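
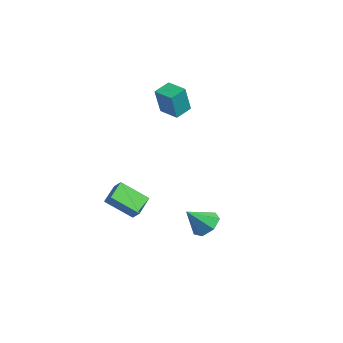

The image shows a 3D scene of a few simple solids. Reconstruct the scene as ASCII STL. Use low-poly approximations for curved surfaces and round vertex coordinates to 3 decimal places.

solid 
facet normal 0.184 0.670 -0.719
outer loop
vertex 4.582 1.538 -2.768
vertex 3.941 1.036 -3.399
vertex 3.728 1.8 -2.742
endloop
endfacet
facet normal 0.117 0.288 0.950
outer loop
vertex 4.582 1.538 -2.768
vertex 3.728 1.8 -2.742
vertex 3.619 -0.136 -2.141
endloop
endfacet
facet normal 0.184 0.670 -0.719
outer loop
vertex 3.728 1.8 -2.742
vertex 3.941 1.036 -3.399
vertex 3.035 1.487 -3.211
endloop
endfacet
facet normal -0.620 0.264 0.739
outer loop
vertex 3.728 1.8 -2.742
vertex 3.035 1.487 -3.211
vertex 3.619 -0.136 -2.141
endloop
endfacet
facet normal 0.185 0.670 -0.719
outer loop
vertex 3.035 1.487 -3.211
vertex 3.941 1.036 -3.399
vertex 3.024 0.835 -3.822
endloop
endfacet
facet normal -0.955 -0.195 0.225
outer loop
vertex 3.035 1.487 -3.211
vertex 3.024 0.835 -3.822
vertex 3.619 -0.136 -2.141
endloop
endfacet
facet normal 0.185 0.670 -0.719
outer loop
vertex 3.024 0.835 -3.822
vertex 3.941 1.036 -3.399
vertex 3.704 0.334 -4.114
endloop
endfacet
facet normal -0.636 -0.744 -0.205
outer loop
vertex 3.024 0.835 -3.822
vertex 3.704 0.334 -4.114
vertex 3.619 -0.136 -2.141
endloop
endfacet
facet normal 0.184 0.670 -0.719
outer loop
vertex 3.704 0.334 -4.114
vertex 3.941 1.036 -3.399
vertex 4.563 0.362 -3.868
endloop
endfacet
facet normal 0.097 -0.969 -0.227
outer loop
vertex 3.704 0.334 -4.114
vertex 4.563 0.362 -3.868
vertex 3.619 -0.136 -2.141
endloop
endfacet
facet normal 0.184 0.670 -0.719
outer loop
vertex 4.563 0.362 -3.868
vertex 3.941 1.036 -3.399
vertex 4.954 0.898 -3.269
endloop
endfacet
facet normal 0.691 -0.701 0.176
outer loop
vertex 4.563 0.362 -3.868
vertex 4.954 0.898 -3.269
vertex 3.619 -0.136 -2.141
endloop
endfacet
facet normal 0.184 0.670 -0.719
outer loop
vertex 4.954 0.898 -3.269
vertex 3.941 1.036 -3.399
vertex 4.582 1.538 -2.768
endloop
endfacet
facet normal 0.700 -0.141 0.700
outer loop
vertex 4.954 0.898 -3.269
vertex 4.582 1.538 -2.768
vertex 3.619 -0.136 -2.141
endloop
endfacet
facet normal -0.708 -0.140 -0.692
outer loop
vertex -3.714 -0.681 -3.18
vertex -2.696 0.708 -4.501
vertex -2.885 -1.867 -3.788
endloop
endfacet
facet normal -0.469 -0.640 0.608
outer loop
vertex -2.284 -1.748 -3.199
vertex -3.714 -0.681 -3.18
vertex -2.885 -1.867 -3.788
endloop
endfacet
facet normal -0.708 -0.140 -0.692
outer loop
vertex -2.885 -1.867 -3.788
vertex -2.696 0.708 -4.501
vertex -1.867 -0.478 -5.109
endloop
endfacet
facet normal 0.529 -0.755 -0.387
outer loop
vertex -1.867 -0.478 -5.109
vertex -2.284 -1.748 -3.199
vertex -2.885 -1.867 -3.788
endloop
endfacet
facet normal -0.529 0.755 0.387
outer loop
vertex -3.714 -0.681 -3.18
vertex -2.095 0.827 -3.912
vertex -2.696 0.708 -4.501
endloop
endfacet
facet normal -0.469 -0.640 0.608
outer loop
vertex -3.113 -0.562 -2.591
vertex -3.714 -0.681 -3.18
vertex -2.284 -1.748 -3.199
endloop
endfacet
facet normal -0.529 0.755 0.387
outer loop
vertex -3.113 -0.562 -2.591
vertex -2.095 0.827 -3.912
vertex -3.714 -0.681 -3.18
endloop
endfacet
facet normal 0.469 0.640 -0.608
outer loop
vertex -2.696 0.708 -4.501
vertex -2.095 0.827 -3.912
vertex -1.867 -0.478 -5.109
endloop
endfacet
facet normal 0.529 -0.755 -0.387
outer loop
vertex -1.266 -0.359 -4.52
vertex -2.284 -1.748 -3.199
vertex -1.867 -0.478 -5.109
endloop
endfacet
facet normal 0.469 0.640 -0.608
outer loop
vertex -1.867 -0.478 -5.109
vertex -2.095 0.827 -3.912
vertex -1.266 -0.359 -4.52
endloop
endfacet
facet normal 0.708 0.140 0.692
outer loop
vertex -1.266 -0.359 -4.52
vertex -3.113 -0.562 -2.591
vertex -2.284 -1.748 -3.199
endloop
endfacet
facet normal 0.708 0.140 0.692
outer loop
vertex -2.095 0.827 -3.912
vertex -3.113 -0.562 -2.591
vertex -1.266 -0.359 -4.52
endloop
endfacet
facet normal -0.969 -0.234 0.085
outer loop
vertex -3.415 2.04 4.386
vertex -3.657 3.188 4.787
vertex -3.728 2.643 2.473
endloop
endfacet
facet normal 0.195 -0.926 -0.324
outer loop
vertex -2.363 2.972 2.353
vertex -3.415 2.04 4.386
vertex -3.728 2.643 2.473
endloop
endfacet
facet normal -0.968 -0.235 0.085
outer loop
vertex -3.728 2.643 2.473
vertex -3.657 3.188 4.787
vertex -3.971 3.791 2.874
endloop
endfacet
facet normal -0.154 0.297 -0.942
outer loop
vertex -3.971 3.791 2.874
vertex -2.363 2.972 2.353
vertex -3.728 2.643 2.473
endloop
endfacet
facet normal 0.154 -0.297 0.942
outer loop
vertex -3.415 2.04 4.386
vertex -2.292 3.517 4.667
vertex -3.657 3.188 4.787
endloop
endfacet
facet normal 0.195 -0.926 -0.324
outer loop
vertex -2.049 2.369 4.266
vertex -3.415 2.04 4.386
vertex -2.363 2.972 2.353
endloop
endfacet
facet normal 0.154 -0.297 0.942
outer loop
vertex -2.049 2.369 4.266
vertex -2.292 3.517 4.667
vertex -3.415 2.04 4.386
endloop
endfacet
facet normal -0.195 0.926 0.324
outer loop
vertex -3.657 3.188 4.787
vertex -2.292 3.517 4.667
vertex -3.971 3.791 2.874
endloop
endfacet
facet normal -0.154 0.297 -0.942
outer loop
vertex -2.605 4.12 2.754
vertex -2.363 2.972 2.353
vertex -3.971 3.791 2.874
endloop
endfacet
facet normal -0.195 0.926 0.324
outer loop
vertex -3.971 3.791 2.874
vertex -2.292 3.517 4.667
vertex -2.605 4.12 2.754
endloop
endfacet
facet normal 0.969 0.234 -0.085
outer loop
vertex -2.605 4.12 2.754
vertex -2.049 2.369 4.266
vertex -2.363 2.972 2.353
endloop
endfacet
facet normal 0.968 0.235 -0.085
outer loop
vertex -2.292 3.517 4.667
vertex -2.049 2.369 4.266
vertex -2.605 4.12 2.754
endloop
endfacet

endsolid


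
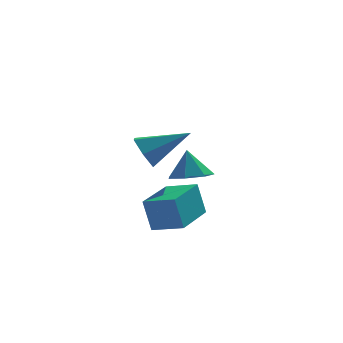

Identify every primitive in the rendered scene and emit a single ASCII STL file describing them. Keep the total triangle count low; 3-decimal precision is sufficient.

solid 
facet normal 0.087 -0.253 -0.963
outer loop
vertex -2.094 0.187 0.115
vertex -2.584 0.916 -0.121
vertex -1.682 0.846 -0.021
endloop
endfacet
facet normal 0.669 -0.276 0.690
outer loop
vertex -2.094 0.187 0.115
vertex -1.682 0.846 -0.021
vertex -2.696 1.244 1.121
endloop
endfacet
facet normal 0.087 -0.254 -0.963
outer loop
vertex -1.682 0.846 -0.021
vertex -2.584 0.916 -0.121
vertex -1.949 1.558 -0.233
endloop
endfacet
facet normal 0.744 0.431 0.510
outer loop
vertex -1.682 0.846 -0.021
vertex -1.949 1.558 -0.233
vertex -2.696 1.244 1.121
endloop
endfacet
facet normal 0.087 -0.254 -0.963
outer loop
vertex -1.949 1.558 -0.233
vertex -2.584 0.916 -0.121
vertex -2.694 1.787 -0.361
endloop
endfacet
facet normal 0.224 0.915 0.336
outer loop
vertex -1.949 1.558 -0.233
vertex -2.694 1.787 -0.361
vertex -2.696 1.244 1.121
endloop
endfacet
facet normal 0.087 -0.254 -0.963
outer loop
vertex -2.694 1.787 -0.361
vertex -2.584 0.916 -0.121
vertex -3.356 1.36 -0.308
endloop
endfacet
facet normal -0.501 0.813 0.297
outer loop
vertex -2.694 1.787 -0.361
vertex -3.356 1.36 -0.308
vertex -2.696 1.244 1.121
endloop
endfacet
facet normal 0.087 -0.254 -0.963
outer loop
vertex -3.356 1.36 -0.308
vertex -2.584 0.916 -0.121
vertex -3.437 0.599 -0.115
endloop
endfacet
facet normal -0.883 0.202 0.424
outer loop
vertex -3.356 1.36 -0.308
vertex -3.437 0.599 -0.115
vertex -2.696 1.244 1.121
endloop
endfacet
facet normal 0.088 -0.254 -0.963
outer loop
vertex -3.437 0.599 -0.115
vertex -2.584 0.916 -0.121
vertex -2.875 0.077 0.074
endloop
endfacet
facet normal -0.635 -0.459 0.621
outer loop
vertex -3.437 0.599 -0.115
vertex -2.875 0.077 0.074
vertex -2.696 1.244 1.121
endloop
endfacet
facet normal 0.086 -0.254 -0.963
outer loop
vertex -2.875 0.077 0.074
vertex -2.584 0.916 -0.121
vertex -2.094 0.187 0.115
endloop
endfacet
facet normal 0.056 -0.671 0.739
outer loop
vertex -2.875 0.077 0.074
vertex -2.094 0.187 0.115
vertex -2.696 1.244 1.121
endloop
endfacet
facet normal -0.852 0.467 -0.237
outer loop
vertex -4.705 -3.589 0.338
vertex -3.738 -1.805 0.38
vertex -4.404 -3.721 -1.002
endloop
endfacet
facet normal -0.477 -0.879 -0.021
outer loop
vertex -3.322 -4.315 -0.7
vertex -4.705 -3.589 0.338
vertex -4.404 -3.721 -1.002
endloop
endfacet
facet normal -0.851 0.468 -0.238
outer loop
vertex -4.404 -3.721 -1.002
vertex -3.738 -1.805 0.38
vertex -3.436 -1.937 -0.96
endloop
endfacet
facet normal 0.219 -0.096 -0.971
outer loop
vertex -3.436 -1.937 -0.96
vertex -3.322 -4.315 -0.7
vertex -4.404 -3.721 -1.002
endloop
endfacet
facet normal -0.219 0.096 0.971
outer loop
vertex -4.705 -3.589 0.338
vertex -2.656 -2.399 0.682
vertex -3.738 -1.805 0.38
endloop
endfacet
facet normal -0.477 -0.879 -0.021
outer loop
vertex -3.624 -4.183 0.64
vertex -4.705 -3.589 0.338
vertex -3.322 -4.315 -0.7
endloop
endfacet
facet normal -0.219 0.096 0.971
outer loop
vertex -3.624 -4.183 0.64
vertex -2.656 -2.399 0.682
vertex -4.705 -3.589 0.338
endloop
endfacet
facet normal 0.477 0.879 0.021
outer loop
vertex -3.738 -1.805 0.38
vertex -2.656 -2.399 0.682
vertex -3.436 -1.937 -0.96
endloop
endfacet
facet normal 0.219 -0.096 -0.971
outer loop
vertex -2.355 -2.531 -0.658
vertex -3.322 -4.315 -0.7
vertex -3.436 -1.937 -0.96
endloop
endfacet
facet normal 0.477 0.879 0.021
outer loop
vertex -3.436 -1.937 -0.96
vertex -2.656 -2.399 0.682
vertex -2.355 -2.531 -0.658
endloop
endfacet
facet normal 0.852 -0.467 0.238
outer loop
vertex -2.355 -2.531 -0.658
vertex -3.624 -4.183 0.64
vertex -3.322 -4.315 -0.7
endloop
endfacet
facet normal 0.851 -0.468 0.237
outer loop
vertex -2.656 -2.399 0.682
vertex -3.624 -4.183 0.64
vertex -2.355 -2.531 -0.658
endloop
endfacet
facet normal -0.882 -0.015 -0.470
outer loop
vertex -4.227 -2.505 1.73
vertex -4.594 -2.734 2.426
vertex -4.513 -1.938 2.249
endloop
endfacet
facet normal 0.606 0.682 -0.411
outer loop
vertex -4.227 -2.505 1.73
vertex -4.513 -1.938 2.249
vertex -2.926 -2.706 3.314
endloop
endfacet
facet normal -0.882 -0.015 -0.470
outer loop
vertex -4.513 -1.938 2.249
vertex -4.594 -2.734 2.426
vertex -4.88 -2.167 2.945
endloop
endfacet
facet normal 0.176 0.904 0.390
outer loop
vertex -4.513 -1.938 2.249
vertex -4.88 -2.167 2.945
vertex -2.926 -2.706 3.314
endloop
endfacet
facet normal -0.883 -0.015 -0.470
outer loop
vertex -4.88 -2.167 2.945
vertex -4.594 -2.734 2.426
vertex -4.961 -2.963 3.123
endloop
endfacet
facet normal -0.120 0.228 0.966
outer loop
vertex -4.88 -2.167 2.945
vertex -4.961 -2.963 3.123
vertex -2.926 -2.706 3.314
endloop
endfacet
facet normal -0.883 -0.015 -0.470
outer loop
vertex -4.961 -2.963 3.123
vertex -4.594 -2.734 2.426
vertex -4.675 -3.53 2.604
endloop
endfacet
facet normal 0.015 -0.671 0.741
outer loop
vertex -4.961 -2.963 3.123
vertex -4.675 -3.53 2.604
vertex -2.926 -2.706 3.314
endloop
endfacet
facet normal -0.883 -0.015 -0.470
outer loop
vertex -4.675 -3.53 2.604
vertex -4.594 -2.734 2.426
vertex -4.308 -3.301 1.907
endloop
endfacet
facet normal 0.445 -0.894 -0.059
outer loop
vertex -4.675 -3.53 2.604
vertex -4.308 -3.301 1.907
vertex -2.926 -2.706 3.314
endloop
endfacet
facet normal -0.882 -0.015 -0.470
outer loop
vertex -4.308 -3.301 1.907
vertex -4.594 -2.734 2.426
vertex -4.227 -2.505 1.73
endloop
endfacet
facet normal 0.741 -0.217 -0.636
outer loop
vertex -4.308 -3.301 1.907
vertex -4.227 -2.505 1.73
vertex -2.926 -2.706 3.314
endloop
endfacet

endsolid


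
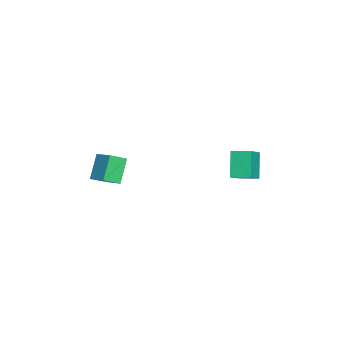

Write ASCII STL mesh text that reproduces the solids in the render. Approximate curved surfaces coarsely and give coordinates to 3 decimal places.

solid 
facet normal -0.566 0.181 0.804
outer loop
vertex -1.078 -4.691 4.474
vertex -0.114 -3.85 4.964
vertex -1.597 -3.761 3.899
endloop
endfacet
facet normal -0.704 -0.614 -0.358
outer loop
vertex -0.566 -4.09 2.436
vertex -1.078 -4.691 4.474
vertex -1.597 -3.761 3.899
endloop
endfacet
facet normal -0.567 0.180 0.804
outer loop
vertex -1.597 -3.761 3.899
vertex -0.114 -3.85 4.964
vertex -0.633 -2.92 4.39
endloop
endfacet
facet normal -0.429 0.769 -0.475
outer loop
vertex -0.633 -2.92 4.39
vertex -0.566 -4.09 2.436
vertex -1.597 -3.761 3.899
endloop
endfacet
facet normal 0.429 -0.768 0.475
outer loop
vertex -1.078 -4.691 4.474
vertex 0.917 -4.179 3.501
vertex -0.114 -3.85 4.964
endloop
endfacet
facet normal -0.704 -0.614 -0.358
outer loop
vertex -0.047 -5.02 3.01
vertex -1.078 -4.691 4.474
vertex -0.566 -4.09 2.436
endloop
endfacet
facet normal 0.429 -0.769 0.475
outer loop
vertex -0.047 -5.02 3.01
vertex 0.917 -4.179 3.501
vertex -1.078 -4.691 4.474
endloop
endfacet
facet normal 0.704 0.614 0.358
outer loop
vertex -0.114 -3.85 4.964
vertex 0.917 -4.179 3.501
vertex -0.633 -2.92 4.39
endloop
endfacet
facet normal -0.429 0.768 -0.475
outer loop
vertex 0.398 -3.249 2.926
vertex -0.566 -4.09 2.436
vertex -0.633 -2.92 4.39
endloop
endfacet
facet normal 0.704 0.614 0.358
outer loop
vertex -0.633 -2.92 4.39
vertex 0.917 -4.179 3.501
vertex 0.398 -3.249 2.926
endloop
endfacet
facet normal 0.566 -0.180 -0.804
outer loop
vertex 0.398 -3.249 2.926
vertex -0.047 -5.02 3.01
vertex -0.566 -4.09 2.436
endloop
endfacet
facet normal 0.567 -0.181 -0.804
outer loop
vertex 0.917 -4.179 3.501
vertex -0.047 -5.02 3.01
vertex 0.398 -3.249 2.926
endloop
endfacet
facet normal -0.553 0.008 0.833
outer loop
vertex -2.75 3.029 3.882
vertex -2.494 4.232 4.041
vertex -4.453 3.542 2.747
endloop
endfacet
facet normal -0.206 -0.970 -0.129
outer loop
vertex -3.386 3.528 1.139
vertex -2.75 3.029 3.882
vertex -4.453 3.542 2.747
endloop
endfacet
facet normal -0.553 0.007 0.833
outer loop
vertex -4.453 3.542 2.747
vertex -2.494 4.232 4.041
vertex -4.197 4.745 2.907
endloop
endfacet
facet normal -0.807 0.243 -0.538
outer loop
vertex -4.197 4.745 2.907
vertex -3.386 3.528 1.139
vertex -4.453 3.542 2.747
endloop
endfacet
facet normal 0.807 -0.243 0.538
outer loop
vertex -2.75 3.029 3.882
vertex -1.427 4.218 2.433
vertex -2.494 4.232 4.041
endloop
endfacet
facet normal -0.207 -0.970 -0.129
outer loop
vertex -1.683 3.015 2.273
vertex -2.75 3.029 3.882
vertex -3.386 3.528 1.139
endloop
endfacet
facet normal 0.807 -0.243 0.538
outer loop
vertex -1.683 3.015 2.273
vertex -1.427 4.218 2.433
vertex -2.75 3.029 3.882
endloop
endfacet
facet normal 0.207 0.970 0.129
outer loop
vertex -2.494 4.232 4.041
vertex -1.427 4.218 2.433
vertex -4.197 4.745 2.907
endloop
endfacet
facet normal -0.807 0.243 -0.538
outer loop
vertex -3.13 4.731 1.298
vertex -3.386 3.528 1.139
vertex -4.197 4.745 2.907
endloop
endfacet
facet normal 0.207 0.970 0.129
outer loop
vertex -4.197 4.745 2.907
vertex -1.427 4.218 2.433
vertex -3.13 4.731 1.298
endloop
endfacet
facet normal 0.553 -0.007 -0.833
outer loop
vertex -3.13 4.731 1.298
vertex -1.683 3.015 2.273
vertex -3.386 3.528 1.139
endloop
endfacet
facet normal 0.553 -0.007 -0.833
outer loop
vertex -1.427 4.218 2.433
vertex -1.683 3.015 2.273
vertex -3.13 4.731 1.298
endloop
endfacet

endsolid


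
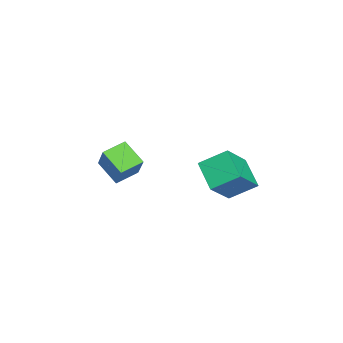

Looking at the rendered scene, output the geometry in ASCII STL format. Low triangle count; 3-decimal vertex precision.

solid 
facet normal -0.637 0.730 0.247
outer loop
vertex -0.227 -1.166 -0.535
vertex 0.521 -0.239 -1.345
vertex -1.178 -1.55 -1.853
endloop
endfacet
facet normal -0.519 -0.644 0.562
outer loop
vertex -0.401 -2.441 -2.155
vertex -0.227 -1.166 -0.535
vertex -1.178 -1.55 -1.853
endloop
endfacet
facet normal -0.637 0.730 0.248
outer loop
vertex -1.178 -1.55 -1.853
vertex 0.521 -0.239 -1.345
vertex -0.431 -0.623 -2.663
endloop
endfacet
facet normal -0.570 -0.230 -0.789
outer loop
vertex -0.431 -0.623 -2.663
vertex -0.401 -2.441 -2.155
vertex -1.178 -1.55 -1.853
endloop
endfacet
facet normal 0.570 0.230 0.789
outer loop
vertex -0.227 -1.166 -0.535
vertex 1.298 -1.13 -1.647
vertex 0.521 -0.239 -1.345
endloop
endfacet
facet normal -0.519 -0.644 0.562
outer loop
vertex 0.551 -2.057 -0.837
vertex -0.227 -1.166 -0.535
vertex -0.401 -2.441 -2.155
endloop
endfacet
facet normal 0.570 0.230 0.789
outer loop
vertex 0.551 -2.057 -0.837
vertex 1.298 -1.13 -1.647
vertex -0.227 -1.166 -0.535
endloop
endfacet
facet normal 0.519 0.643 -0.562
outer loop
vertex 0.521 -0.239 -1.345
vertex 1.298 -1.13 -1.647
vertex -0.431 -0.623 -2.663
endloop
endfacet
facet normal -0.570 -0.230 -0.789
outer loop
vertex 0.347 -1.514 -2.965
vertex -0.401 -2.441 -2.155
vertex -0.431 -0.623 -2.663
endloop
endfacet
facet normal 0.519 0.644 -0.562
outer loop
vertex -0.431 -0.623 -2.663
vertex 1.298 -1.13 -1.647
vertex 0.347 -1.514 -2.965
endloop
endfacet
facet normal 0.637 -0.730 -0.247
outer loop
vertex 0.347 -1.514 -2.965
vertex 0.551 -2.057 -0.837
vertex -0.401 -2.441 -2.155
endloop
endfacet
facet normal 0.637 -0.730 -0.247
outer loop
vertex 1.298 -1.13 -1.647
vertex 0.551 -2.057 -0.837
vertex 0.347 -1.514 -2.965
endloop
endfacet
facet normal -0.758 -0.415 0.504
outer loop
vertex 1.699 2.324 -0.52
vertex 1.539 3.6 0.29
vertex 0.431 3.015 -1.859
endloop
endfacet
facet normal 0.106 -0.839 -0.533
outer loop
vertex 1.681 3.7 -2.69
vertex 1.699 2.324 -0.52
vertex 0.431 3.015 -1.859
endloop
endfacet
facet normal -0.758 -0.415 0.504
outer loop
vertex 0.431 3.015 -1.859
vertex 1.539 3.6 0.29
vertex 0.27 4.291 -1.049
endloop
endfacet
facet normal -0.644 0.350 -0.680
outer loop
vertex 0.27 4.291 -1.049
vertex 1.681 3.7 -2.69
vertex 0.431 3.015 -1.859
endloop
endfacet
facet normal 0.644 -0.351 0.680
outer loop
vertex 1.699 2.324 -0.52
vertex 2.789 4.285 -0.541
vertex 1.539 3.6 0.29
endloop
endfacet
facet normal 0.105 -0.839 -0.533
outer loop
vertex 2.95 3.009 -1.351
vertex 1.699 2.324 -0.52
vertex 1.681 3.7 -2.69
endloop
endfacet
facet normal 0.644 -0.351 0.680
outer loop
vertex 2.95 3.009 -1.351
vertex 2.789 4.285 -0.541
vertex 1.699 2.324 -0.52
endloop
endfacet
facet normal -0.106 0.839 0.533
outer loop
vertex 1.539 3.6 0.29
vertex 2.789 4.285 -0.541
vertex 0.27 4.291 -1.049
endloop
endfacet
facet normal -0.644 0.351 -0.680
outer loop
vertex 1.521 4.976 -1.88
vertex 1.681 3.7 -2.69
vertex 0.27 4.291 -1.049
endloop
endfacet
facet normal -0.106 0.839 0.533
outer loop
vertex 0.27 4.291 -1.049
vertex 2.789 4.285 -0.541
vertex 1.521 4.976 -1.88
endloop
endfacet
facet normal 0.758 0.415 -0.504
outer loop
vertex 1.521 4.976 -1.88
vertex 2.95 3.009 -1.351
vertex 1.681 3.7 -2.69
endloop
endfacet
facet normal 0.758 0.415 -0.503
outer loop
vertex 2.789 4.285 -0.541
vertex 2.95 3.009 -1.351
vertex 1.521 4.976 -1.88
endloop
endfacet

endsolid


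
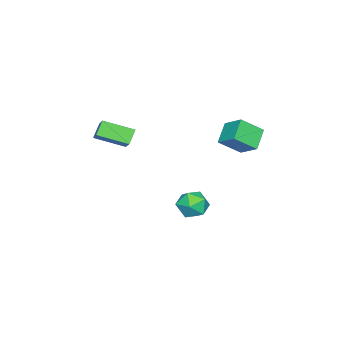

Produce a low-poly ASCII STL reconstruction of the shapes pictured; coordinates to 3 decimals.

solid 
facet normal -0.522 0.605 -0.601
outer loop
vertex -0.05 3.612 2.389
vertex 1.067 3.771 1.578
vertex -0.451 2.501 1.618
endloop
endfacet
facet normal -0.804 -0.115 0.584
outer loop
vertex 0.353 1.569 2.542
vertex -0.05 3.612 2.389
vertex -0.451 2.501 1.618
endloop
endfacet
facet normal -0.523 0.606 -0.600
outer loop
vertex -0.451 2.501 1.618
vertex 1.067 3.771 1.578
vertex 0.666 2.661 0.807
endloop
endfacet
facet normal -0.284 -0.787 -0.547
outer loop
vertex 0.666 2.661 0.807
vertex 0.353 1.569 2.542
vertex -0.451 2.501 1.618
endloop
endfacet
facet normal 0.285 0.788 0.547
outer loop
vertex -0.05 3.612 2.389
vertex 1.871 2.839 2.502
vertex 1.067 3.771 1.578
endloop
endfacet
facet normal -0.804 -0.115 0.584
outer loop
vertex 0.754 2.679 3.313
vertex -0.05 3.612 2.389
vertex 0.353 1.569 2.542
endloop
endfacet
facet normal 0.285 0.787 0.547
outer loop
vertex 0.754 2.679 3.313
vertex 1.871 2.839 2.502
vertex -0.05 3.612 2.389
endloop
endfacet
facet normal 0.804 0.115 -0.584
outer loop
vertex 1.067 3.771 1.578
vertex 1.871 2.839 2.502
vertex 0.666 2.661 0.807
endloop
endfacet
facet normal -0.285 -0.787 -0.547
outer loop
vertex 1.47 1.728 1.731
vertex 0.353 1.569 2.542
vertex 0.666 2.661 0.807
endloop
endfacet
facet normal 0.804 0.115 -0.584
outer loop
vertex 0.666 2.661 0.807
vertex 1.871 2.839 2.502
vertex 1.47 1.728 1.731
endloop
endfacet
facet normal 0.522 -0.606 0.600
outer loop
vertex 1.47 1.728 1.731
vertex 0.754 2.679 3.313
vertex 0.353 1.569 2.542
endloop
endfacet
facet normal 0.523 -0.605 0.600
outer loop
vertex 1.871 2.839 2.502
vertex 0.754 2.679 3.313
vertex 1.47 1.728 1.731
endloop
endfacet
facet normal -0.641 -0.498 -0.584
outer loop
vertex 1.992 -5.014 1.609
vertex 1.317 -3.436 1.005
vertex 2.664 -5.01 0.868
endloop
endfacet
facet normal 0.371 -0.868 0.332
outer loop
vertex 3.703 -4.204 1.815
vertex 1.992 -5.014 1.609
vertex 2.664 -5.01 0.868
endloop
endfacet
facet normal -0.641 -0.498 -0.585
outer loop
vertex 2.664 -5.01 0.868
vertex 1.317 -3.436 1.005
vertex 1.989 -3.432 0.265
endloop
endfacet
facet normal 0.672 0.004 -0.741
outer loop
vertex 1.989 -3.432 0.265
vertex 3.703 -4.204 1.815
vertex 2.664 -5.01 0.868
endloop
endfacet
facet normal -0.672 -0.004 0.741
outer loop
vertex 1.992 -5.014 1.609
vertex 2.356 -2.63 1.952
vertex 1.317 -3.436 1.005
endloop
endfacet
facet normal 0.371 -0.867 0.332
outer loop
vertex 3.031 -4.208 2.555
vertex 1.992 -5.014 1.609
vertex 3.703 -4.204 1.815
endloop
endfacet
facet normal -0.671 -0.004 0.741
outer loop
vertex 3.031 -4.208 2.555
vertex 2.356 -2.63 1.952
vertex 1.992 -5.014 1.609
endloop
endfacet
facet normal -0.371 0.868 -0.332
outer loop
vertex 1.317 -3.436 1.005
vertex 2.356 -2.63 1.952
vertex 1.989 -3.432 0.265
endloop
endfacet
facet normal 0.672 0.004 -0.741
outer loop
vertex 3.028 -2.626 1.211
vertex 3.703 -4.204 1.815
vertex 1.989 -3.432 0.265
endloop
endfacet
facet normal -0.371 0.867 -0.332
outer loop
vertex 1.989 -3.432 0.265
vertex 2.356 -2.63 1.952
vertex 3.028 -2.626 1.211
endloop
endfacet
facet normal 0.641 0.498 0.585
outer loop
vertex 3.028 -2.626 1.211
vertex 3.031 -4.208 2.555
vertex 3.703 -4.204 1.815
endloop
endfacet
facet normal 0.641 0.498 0.584
outer loop
vertex 2.356 -2.63 1.952
vertex 3.031 -4.208 2.555
vertex 3.028 -2.626 1.211
endloop
endfacet
facet normal -0.976 0.216 0.044
outer loop
vertex 0.306 0.713 -3.94
vertex 0.084 -0.254 -4.126
vertex 0.197 0.064 -3.175
endloop
endfacet
facet normal -0.600 0.650 0.466
outer loop
vertex 0.306 0.713 -3.94
vertex 0.197 0.064 -3.175
vertex 0.945 0.742 -3.159
endloop
endfacet
facet normal -0.120 0.991 0.062
outer loop
vertex 0.306 0.713 -3.94
vertex 0.945 0.742 -3.159
vertex 1.295 0.843 -4.1
endloop
endfacet
facet normal -0.200 0.766 -0.611
outer loop
vertex 0.306 0.713 -3.94
vertex 1.295 0.843 -4.1
vertex 0.763 0.227 -4.698
endloop
endfacet
facet normal -0.728 0.287 -0.623
outer loop
vertex 0.306 0.713 -3.94
vertex 0.763 0.227 -4.698
vertex 0.084 -0.254 -4.126
endloop
endfacet
facet normal -0.245 0.249 0.937
outer loop
vertex 0.945 0.742 -3.159
vertex 0.197 0.064 -3.175
vertex 1.117 -0.207 -2.862
endloop
endfacet
facet normal -0.854 -0.455 0.254
outer loop
vertex 0.197 0.064 -3.175
vertex 0.084 -0.254 -4.126
vertex 0.585 -0.823 -3.46
endloop
endfacet
facet normal -0.453 -0.340 -0.824
outer loop
vertex 0.084 -0.254 -4.126
vertex 0.763 0.227 -4.698
vertex 0.935 -0.722 -4.401
endloop
endfacet
facet normal 0.402 0.435 -0.806
outer loop
vertex 0.763 0.227 -4.698
vertex 1.295 0.843 -4.1
vertex 1.683 -0.044 -4.385
endloop
endfacet
facet normal 0.531 0.799 0.283
outer loop
vertex 1.295 0.843 -4.1
vertex 0.945 0.742 -3.159
vertex 1.796 0.274 -3.434
endloop
endfacet
facet normal 0.200 -0.766 0.611
outer loop
vertex 1.574 -0.693 -3.62
vertex 1.117 -0.207 -2.862
vertex 0.585 -0.823 -3.46
endloop
endfacet
facet normal 0.120 -0.991 -0.062
outer loop
vertex 1.574 -0.693 -3.62
vertex 0.585 -0.823 -3.46
vertex 0.935 -0.722 -4.401
endloop
endfacet
facet normal 0.600 -0.650 -0.466
outer loop
vertex 1.574 -0.693 -3.62
vertex 0.935 -0.722 -4.401
vertex 1.683 -0.044 -4.385
endloop
endfacet
facet normal 0.976 -0.216 -0.044
outer loop
vertex 1.574 -0.693 -3.62
vertex 1.683 -0.044 -4.385
vertex 1.796 0.274 -3.434
endloop
endfacet
facet normal 0.728 -0.287 0.623
outer loop
vertex 1.574 -0.693 -3.62
vertex 1.796 0.274 -3.434
vertex 1.117 -0.207 -2.862
endloop
endfacet
facet normal -0.402 -0.435 0.806
outer loop
vertex 0.585 -0.823 -3.46
vertex 1.117 -0.207 -2.862
vertex 0.197 0.064 -3.175
endloop
endfacet
facet normal -0.531 -0.799 -0.283
outer loop
vertex 0.935 -0.722 -4.401
vertex 0.585 -0.823 -3.46
vertex 0.084 -0.254 -4.126
endloop
endfacet
facet normal 0.245 -0.249 -0.937
outer loop
vertex 1.683 -0.044 -4.385
vertex 0.935 -0.722 -4.401
vertex 0.763 0.227 -4.698
endloop
endfacet
facet normal 0.854 0.455 -0.254
outer loop
vertex 1.796 0.274 -3.434
vertex 1.683 -0.044 -4.385
vertex 1.295 0.843 -4.1
endloop
endfacet
facet normal 0.453 0.340 0.824
outer loop
vertex 1.117 -0.207 -2.862
vertex 1.796 0.274 -3.434
vertex 0.945 0.742 -3.159
endloop
endfacet

endsolid


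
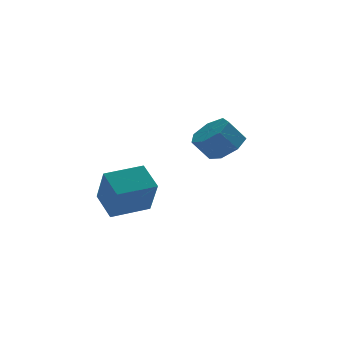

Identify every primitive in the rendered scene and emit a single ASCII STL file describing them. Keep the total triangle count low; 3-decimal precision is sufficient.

solid 
facet normal -0.984 -0.153 -0.097
outer loop
vertex -3.108 -3.129 -2.762
vertex -3.115 -1.956 -4.54
vertex -2.833 -4.377 -3.586
endloop
endfacet
facet normal 0.003 -0.550 0.835
outer loop
vertex -0.945 -4.084 -3.4
vertex -3.108 -3.129 -2.762
vertex -2.833 -4.377 -3.586
endloop
endfacet
facet normal -0.984 -0.153 -0.097
outer loop
vertex -2.833 -4.377 -3.586
vertex -3.115 -1.956 -4.54
vertex -2.84 -3.204 -5.364
endloop
endfacet
facet normal 0.181 -0.821 -0.542
outer loop
vertex -2.84 -3.204 -5.364
vertex -0.945 -4.084 -3.4
vertex -2.833 -4.377 -3.586
endloop
endfacet
facet normal -0.181 0.821 0.542
outer loop
vertex -3.108 -3.129 -2.762
vertex -1.227 -1.663 -4.354
vertex -3.115 -1.956 -4.54
endloop
endfacet
facet normal 0.003 -0.550 0.835
outer loop
vertex -1.22 -2.836 -2.576
vertex -3.108 -3.129 -2.762
vertex -0.945 -4.084 -3.4
endloop
endfacet
facet normal -0.181 0.821 0.542
outer loop
vertex -1.22 -2.836 -2.576
vertex -1.227 -1.663 -4.354
vertex -3.108 -3.129 -2.762
endloop
endfacet
facet normal -0.003 0.550 -0.835
outer loop
vertex -3.115 -1.956 -4.54
vertex -1.227 -1.663 -4.354
vertex -2.84 -3.204 -5.364
endloop
endfacet
facet normal 0.181 -0.821 -0.542
outer loop
vertex -0.952 -2.911 -5.178
vertex -0.945 -4.084 -3.4
vertex -2.84 -3.204 -5.364
endloop
endfacet
facet normal -0.003 0.550 -0.835
outer loop
vertex -2.84 -3.204 -5.364
vertex -1.227 -1.663 -4.354
vertex -0.952 -2.911 -5.178
endloop
endfacet
facet normal 0.984 0.153 0.097
outer loop
vertex -0.952 -2.911 -5.178
vertex -1.22 -2.836 -2.576
vertex -0.945 -4.084 -3.4
endloop
endfacet
facet normal 0.984 0.153 0.097
outer loop
vertex -1.227 -1.663 -4.354
vertex -1.22 -2.836 -2.576
vertex -0.952 -2.911 -5.178
endloop
endfacet
facet normal 0.606 -0.070 -0.792
outer loop
vertex 4.359 0.417 -2.286
vertex 3.565 -0.048 -2.853
vertex 3.803 1.002 -2.763
endloop
endfacet
facet normal 0.529 0.778 0.337
outer loop
vertex 4.359 0.417 -2.286
vertex 3.803 1.002 -2.763
vertex 3.528 0.512 -1.201
endloop
endfacet
facet normal 0.530 0.778 0.337
outer loop
vertex 3.528 0.512 -1.201
vertex 3.803 1.002 -2.763
vertex 2.972 1.097 -1.677
endloop
endfacet
facet normal -0.606 0.069 0.793
outer loop
vertex 3.528 0.512 -1.201
vertex 2.972 1.097 -1.677
vertex 2.735 0.048 -1.767
endloop
endfacet
facet normal 0.606 -0.069 -0.792
outer loop
vertex 3.803 1.002 -2.763
vertex 3.565 -0.048 -2.853
vertex 3.068 0.797 -3.307
endloop
endfacet
facet normal -0.133 0.973 -0.187
outer loop
vertex 3.803 1.002 -2.763
vertex 3.068 0.797 -3.307
vertex 2.972 1.097 -1.677
endloop
endfacet
facet normal -0.133 0.973 -0.187
outer loop
vertex 2.972 1.097 -1.677
vertex 3.068 0.797 -3.307
vertex 2.237 0.892 -2.222
endloop
endfacet
facet normal -0.607 0.069 0.792
outer loop
vertex 2.972 1.097 -1.677
vertex 2.237 0.892 -2.222
vertex 2.735 0.048 -1.767
endloop
endfacet
facet normal 0.606 -0.069 -0.792
outer loop
vertex 3.068 0.797 -3.307
vertex 3.565 -0.048 -2.853
vertex 2.708 -0.045 -3.509
endloop
endfacet
facet normal -0.696 0.435 -0.571
outer loop
vertex 3.068 0.797 -3.307
vertex 2.708 -0.045 -3.509
vertex 2.237 0.892 -2.222
endloop
endfacet
facet normal -0.696 0.435 -0.571
outer loop
vertex 2.237 0.892 -2.222
vertex 2.708 -0.045 -3.509
vertex 1.877 0.05 -2.424
endloop
endfacet
facet normal -0.606 0.069 0.792
outer loop
vertex 2.237 0.892 -2.222
vertex 1.877 0.05 -2.424
vertex 2.735 0.048 -1.767
endloop
endfacet
facet normal 0.606 -0.069 -0.792
outer loop
vertex 2.708 -0.045 -3.509
vertex 3.565 -0.048 -2.853
vertex 2.993 -0.888 -3.217
endloop
endfacet
facet normal -0.734 -0.430 -0.525
outer loop
vertex 2.708 -0.045 -3.509
vertex 2.993 -0.888 -3.217
vertex 1.877 0.05 -2.424
endloop
endfacet
facet normal -0.735 -0.431 -0.524
outer loop
vertex 1.877 0.05 -2.424
vertex 2.993 -0.888 -3.217
vertex 2.163 -0.793 -2.131
endloop
endfacet
facet normal -0.606 0.070 0.792
outer loop
vertex 1.877 0.05 -2.424
vertex 2.163 -0.793 -2.131
vertex 2.735 0.048 -1.767
endloop
endfacet
facet normal 0.607 -0.070 -0.792
outer loop
vertex 2.993 -0.888 -3.217
vertex 3.565 -0.048 -2.853
vertex 3.709 -1.099 -2.65
endloop
endfacet
facet normal -0.220 -0.972 -0.083
outer loop
vertex 2.993 -0.888 -3.217
vertex 3.709 -1.099 -2.65
vertex 2.163 -0.793 -2.131
endloop
endfacet
facet normal -0.220 -0.972 -0.083
outer loop
vertex 2.163 -0.793 -2.131
vertex 3.709 -1.099 -2.65
vertex 2.879 -1.004 -1.565
endloop
endfacet
facet normal -0.606 0.069 0.792
outer loop
vertex 2.163 -0.793 -2.131
vertex 2.879 -1.004 -1.565
vertex 2.735 0.048 -1.767
endloop
endfacet
facet normal 0.606 -0.070 -0.792
outer loop
vertex 3.709 -1.099 -2.65
vertex 3.565 -0.048 -2.853
vertex 4.317 -0.518 -2.236
endloop
endfacet
facet normal 0.460 -0.782 0.421
outer loop
vertex 3.709 -1.099 -2.65
vertex 4.317 -0.518 -2.236
vertex 2.879 -1.004 -1.565
endloop
endfacet
facet normal 0.460 -0.782 0.421
outer loop
vertex 2.879 -1.004 -1.565
vertex 4.317 -0.518 -2.236
vertex 3.487 -0.423 -1.151
endloop
endfacet
facet normal -0.606 0.069 0.793
outer loop
vertex 2.879 -1.004 -1.565
vertex 3.487 -0.423 -1.151
vertex 2.735 0.048 -1.767
endloop
endfacet
facet normal 0.606 -0.070 -0.792
outer loop
vertex 4.317 -0.518 -2.236
vertex 3.565 -0.048 -2.853
vertex 4.359 0.417 -2.286
endloop
endfacet
facet normal 0.794 -0.003 0.608
outer loop
vertex 4.317 -0.518 -2.236
vertex 4.359 0.417 -2.286
vertex 3.487 -0.423 -1.151
endloop
endfacet
facet normal 0.794 -0.002 0.608
outer loop
vertex 3.487 -0.423 -1.151
vertex 4.359 0.417 -2.286
vertex 3.528 0.512 -1.201
endloop
endfacet
facet normal -0.606 0.069 0.792
outer loop
vertex 3.487 -0.423 -1.151
vertex 3.528 0.512 -1.201
vertex 2.735 0.048 -1.767
endloop
endfacet

endsolid


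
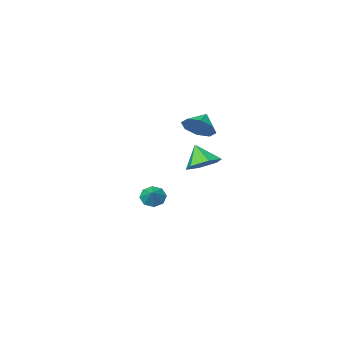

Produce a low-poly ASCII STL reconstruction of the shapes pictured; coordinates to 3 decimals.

solid 
facet normal 0.697 0.424 -0.578
outer loop
vertex 0.865 2.764 4.38
vertex 0.24 2.818 3.666
vertex 0.49 3.387 4.385
endloop
endfacet
facet normal -0.038 -0.031 0.999
outer loop
vertex 0.865 2.764 4.38
vertex 0.49 3.387 4.385
vertex -0.54 2.342 4.314
endloop
endfacet
facet normal 0.696 0.425 -0.578
outer loop
vertex 0.49 3.387 4.385
vertex 0.24 2.818 3.666
vertex -0.032 3.676 3.969
endloop
endfacet
facet normal -0.440 0.378 0.815
outer loop
vertex 0.49 3.387 4.385
vertex -0.032 3.676 3.969
vertex -0.54 2.342 4.314
endloop
endfacet
facet normal 0.697 0.425 -0.578
outer loop
vertex -0.032 3.676 3.969
vertex 0.24 2.818 3.666
vertex -0.394 3.463 3.376
endloop
endfacet
facet normal -0.836 0.412 0.362
outer loop
vertex -0.032 3.676 3.969
vertex -0.394 3.463 3.376
vertex -0.54 2.342 4.314
endloop
endfacet
facet normal 0.697 0.425 -0.578
outer loop
vertex -0.394 3.463 3.376
vertex 0.24 2.818 3.666
vertex -0.384 2.872 2.953
endloop
endfacet
facet normal -0.994 0.051 -0.094
outer loop
vertex -0.394 3.463 3.376
vertex -0.384 2.872 2.953
vertex -0.54 2.342 4.314
endloop
endfacet
facet normal 0.697 0.424 -0.578
outer loop
vertex -0.384 2.872 2.953
vertex 0.24 2.818 3.666
vertex -0.009 2.249 2.948
endloop
endfacet
facet normal -0.822 -0.492 -0.286
outer loop
vertex -0.384 2.872 2.953
vertex -0.009 2.249 2.948
vertex -0.54 2.342 4.314
endloop
endfacet
facet normal 0.697 0.424 -0.578
outer loop
vertex -0.009 2.249 2.948
vertex 0.24 2.818 3.666
vertex 0.512 1.959 3.364
endloop
endfacet
facet normal -0.420 -0.902 -0.102
outer loop
vertex -0.009 2.249 2.948
vertex 0.512 1.959 3.364
vertex -0.54 2.342 4.314
endloop
endfacet
facet normal 0.697 0.424 -0.578
outer loop
vertex 0.512 1.959 3.364
vertex 0.24 2.818 3.666
vertex 0.874 2.173 3.957
endloop
endfacet
facet normal -0.023 -0.936 0.352
outer loop
vertex 0.512 1.959 3.364
vertex 0.874 2.173 3.957
vertex -0.54 2.342 4.314
endloop
endfacet
facet normal 0.697 0.424 -0.578
outer loop
vertex 0.874 2.173 3.957
vertex 0.24 2.818 3.666
vertex 0.865 2.764 4.38
endloop
endfacet
facet normal 0.135 -0.575 0.807
outer loop
vertex 0.874 2.173 3.957
vertex 0.865 2.764 4.38
vertex -0.54 2.342 4.314
endloop
endfacet
facet normal -0.448 -0.661 -0.603
outer loop
vertex -0.241 -3.33 -4.114
vertex -0.824 -3.351 -3.658
vertex -0.633 -2.944 -4.246
endloop
endfacet
facet normal 0.717 0.616 -0.327
outer loop
vertex -0.241 -3.33 -4.114
vertex -0.633 -2.944 -4.246
vertex -0.336 -2.629 -3.002
endloop
endfacet
facet normal -0.448 -0.661 -0.603
outer loop
vertex -0.633 -2.944 -4.246
vertex -0.824 -3.351 -3.658
vertex -1.137 -2.796 -4.034
endloop
endfacet
facet normal 0.161 0.947 -0.278
outer loop
vertex -0.633 -2.944 -4.246
vertex -1.137 -2.796 -4.034
vertex -0.336 -2.629 -3.002
endloop
endfacet
facet normal -0.447 -0.661 -0.603
outer loop
vertex -1.137 -2.796 -4.034
vertex -0.824 -3.351 -3.658
vertex -1.458 -2.973 -3.602
endloop
endfacet
facet normal -0.350 0.929 0.121
outer loop
vertex -1.137 -2.796 -4.034
vertex -1.458 -2.973 -3.602
vertex -0.336 -2.629 -3.002
endloop
endfacet
facet normal -0.447 -0.661 -0.603
outer loop
vertex -1.458 -2.973 -3.602
vertex -0.824 -3.351 -3.658
vertex -1.406 -3.372 -3.203
endloop
endfacet
facet normal -0.516 0.571 0.638
outer loop
vertex -1.458 -2.973 -3.602
vertex -1.406 -3.372 -3.203
vertex -0.336 -2.629 -3.002
endloop
endfacet
facet normal -0.446 -0.662 -0.602
outer loop
vertex -1.406 -3.372 -3.203
vertex -0.824 -3.351 -3.658
vertex -1.014 -3.757 -3.07
endloop
endfacet
facet normal -0.242 0.087 0.966
outer loop
vertex -1.406 -3.372 -3.203
vertex -1.014 -3.757 -3.07
vertex -0.336 -2.629 -3.002
endloop
endfacet
facet normal -0.447 -0.662 -0.602
outer loop
vertex -1.014 -3.757 -3.07
vertex -0.824 -3.351 -3.658
vertex -0.51 -3.905 -3.282
endloop
endfacet
facet normal 0.314 -0.244 0.917
outer loop
vertex -1.014 -3.757 -3.07
vertex -0.51 -3.905 -3.282
vertex -0.336 -2.629 -3.002
endloop
endfacet
facet normal -0.446 -0.662 -0.603
outer loop
vertex -0.51 -3.905 -3.282
vertex -0.824 -3.351 -3.658
vertex -0.189 -3.728 -3.714
endloop
endfacet
facet normal 0.824 -0.226 0.519
outer loop
vertex -0.51 -3.905 -3.282
vertex -0.189 -3.728 -3.714
vertex -0.336 -2.629 -3.002
endloop
endfacet
facet normal -0.446 -0.663 -0.601
outer loop
vertex -0.189 -3.728 -3.714
vertex -0.824 -3.351 -3.658
vertex -0.241 -3.33 -4.114
endloop
endfacet
facet normal 0.991 0.131 0.002
outer loop
vertex -0.189 -3.728 -3.714
vertex -0.241 -3.33 -4.114
vertex -0.336 -2.629 -3.002
endloop
endfacet
facet normal -0.016 0.585 -0.811
outer loop
vertex 1.594 4.219 1.767
vertex 0.669 3.972 1.607
vertex 0.877 4.742 2.159
endloop
endfacet
facet normal 0.579 0.202 0.790
outer loop
vertex 1.594 4.219 1.767
vertex 0.877 4.742 2.159
vertex 0.691 3.188 2.693
endloop
endfacet
facet normal -0.016 0.585 -0.811
outer loop
vertex 0.877 4.742 2.159
vertex 0.669 3.972 1.607
vertex -0.047 4.495 1.999
endloop
endfacet
facet normal -0.248 0.341 0.907
outer loop
vertex 0.877 4.742 2.159
vertex -0.047 4.495 1.999
vertex 0.691 3.188 2.693
endloop
endfacet
facet normal -0.016 0.585 -0.811
outer loop
vertex -0.047 4.495 1.999
vertex 0.669 3.972 1.607
vertex -0.255 3.725 1.447
endloop
endfacet
facet normal -0.819 -0.172 0.548
outer loop
vertex -0.047 4.495 1.999
vertex -0.255 3.725 1.447
vertex 0.691 3.188 2.693
endloop
endfacet
facet normal -0.016 0.585 -0.811
outer loop
vertex -0.255 3.725 1.447
vertex 0.669 3.972 1.607
vertex 0.462 3.202 1.055
endloop
endfacet
facet normal -0.562 -0.824 0.072
outer loop
vertex -0.255 3.725 1.447
vertex 0.462 3.202 1.055
vertex 0.691 3.188 2.693
endloop
endfacet
facet normal -0.016 0.585 -0.811
outer loop
vertex 0.462 3.202 1.055
vertex 0.669 3.972 1.607
vertex 1.386 3.449 1.215
endloop
endfacet
facet normal 0.265 -0.963 -0.045
outer loop
vertex 0.462 3.202 1.055
vertex 1.386 3.449 1.215
vertex 0.691 3.188 2.693
endloop
endfacet
facet normal -0.016 0.585 -0.811
outer loop
vertex 1.386 3.449 1.215
vertex 0.669 3.972 1.607
vertex 1.594 4.219 1.767
endloop
endfacet
facet normal 0.836 -0.451 0.314
outer loop
vertex 1.386 3.449 1.215
vertex 1.594 4.219 1.767
vertex 0.691 3.188 2.693
endloop
endfacet

endsolid


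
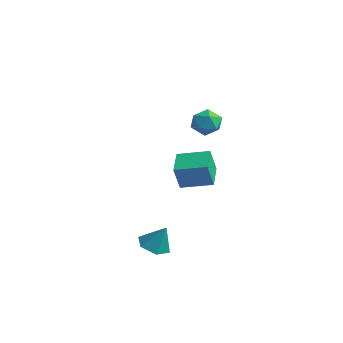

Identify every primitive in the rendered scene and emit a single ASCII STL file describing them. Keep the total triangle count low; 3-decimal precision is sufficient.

solid 
facet normal -0.387 -0.219 -0.896
outer loop
vertex 2.852 -1.903 -4.339
vertex 2.221 -2.297 -3.97
vertex 2.161 -1.487 -4.142
endloop
endfacet
facet normal 0.533 0.841 0.092
outer loop
vertex 2.852 -1.903 -4.339
vertex 2.161 -1.487 -4.142
vertex 2.739 -2.003 -2.77
endloop
endfacet
facet normal -0.386 -0.219 -0.896
outer loop
vertex 2.161 -1.487 -4.142
vertex 2.221 -2.297 -3.97
vertex 1.53 -1.881 -3.774
endloop
endfacet
facet normal -0.278 0.855 0.439
outer loop
vertex 2.161 -1.487 -4.142
vertex 1.53 -1.881 -3.774
vertex 2.739 -2.003 -2.77
endloop
endfacet
facet normal -0.386 -0.219 -0.896
outer loop
vertex 1.53 -1.881 -3.774
vertex 2.221 -2.297 -3.97
vertex 1.59 -2.69 -3.602
endloop
endfacet
facet normal -0.627 0.117 0.770
outer loop
vertex 1.53 -1.881 -3.774
vertex 1.59 -2.69 -3.602
vertex 2.739 -2.003 -2.77
endloop
endfacet
facet normal -0.386 -0.219 -0.896
outer loop
vertex 1.59 -2.69 -3.602
vertex 2.221 -2.297 -3.97
vertex 2.281 -3.106 -3.798
endloop
endfacet
facet normal -0.168 -0.634 0.755
outer loop
vertex 1.59 -2.69 -3.602
vertex 2.281 -3.106 -3.798
vertex 2.739 -2.003 -2.77
endloop
endfacet
facet normal -0.387 -0.219 -0.896
outer loop
vertex 2.281 -3.106 -3.798
vertex 2.221 -2.297 -3.97
vertex 2.912 -2.713 -4.167
endloop
endfacet
facet normal 0.643 -0.648 0.409
outer loop
vertex 2.281 -3.106 -3.798
vertex 2.912 -2.713 -4.167
vertex 2.739 -2.003 -2.77
endloop
endfacet
facet normal -0.387 -0.219 -0.896
outer loop
vertex 2.912 -2.713 -4.167
vertex 2.221 -2.297 -3.97
vertex 2.852 -1.903 -4.339
endloop
endfacet
facet normal 0.993 0.090 0.077
outer loop
vertex 2.912 -2.713 -4.167
vertex 2.852 -1.903 -4.339
vertex 2.739 -2.003 -2.77
endloop
endfacet
facet normal -0.664 -0.135 0.735
outer loop
vertex 1.077 1.085 2.828
vertex 1.556 0.521 3.157
vertex 1.637 1.297 3.373
endloop
endfacet
facet normal -0.684 0.537 0.494
outer loop
vertex 1.077 1.085 2.828
vertex 1.637 1.297 3.373
vertex 1.52 1.753 2.715
endloop
endfacet
facet normal -0.831 0.517 -0.204
outer loop
vertex 1.077 1.085 2.828
vertex 1.52 1.753 2.715
vertex 1.366 1.259 2.092
endloop
endfacet
facet normal -0.904 -0.168 -0.394
outer loop
vertex 1.077 1.085 2.828
vertex 1.366 1.259 2.092
vertex 1.388 0.498 2.365
endloop
endfacet
facet normal -0.800 -0.571 0.186
outer loop
vertex 1.077 1.085 2.828
vertex 1.388 0.498 2.365
vertex 1.556 0.521 3.157
endloop
endfacet
facet normal -0.034 0.819 0.573
outer loop
vertex 1.52 1.753 2.715
vertex 1.637 1.297 3.373
vertex 2.272 1.602 2.975
endloop
endfacet
facet normal -0.003 -0.268 0.963
outer loop
vertex 1.637 1.297 3.373
vertex 1.556 0.521 3.157
vertex 2.294 0.841 3.248
endloop
endfacet
facet normal -0.221 -0.972 0.075
outer loop
vertex 1.556 0.521 3.157
vertex 1.388 0.498 2.365
vertex 2.14 0.347 2.625
endloop
endfacet
facet normal -0.387 -0.321 -0.864
outer loop
vertex 1.388 0.498 2.365
vertex 1.366 1.259 2.092
vertex 2.023 0.803 1.967
endloop
endfacet
facet normal -0.272 0.786 -0.556
outer loop
vertex 1.366 1.259 2.092
vertex 1.52 1.753 2.715
vertex 2.104 1.579 2.183
endloop
endfacet
facet normal 0.904 0.168 0.394
outer loop
vertex 2.583 1.015 2.512
vertex 2.272 1.602 2.975
vertex 2.294 0.841 3.248
endloop
endfacet
facet normal 0.831 -0.517 0.204
outer loop
vertex 2.583 1.015 2.512
vertex 2.294 0.841 3.248
vertex 2.14 0.347 2.625
endloop
endfacet
facet normal 0.684 -0.537 -0.494
outer loop
vertex 2.583 1.015 2.512
vertex 2.14 0.347 2.625
vertex 2.023 0.803 1.967
endloop
endfacet
facet normal 0.664 0.135 -0.735
outer loop
vertex 2.583 1.015 2.512
vertex 2.023 0.803 1.967
vertex 2.104 1.579 2.183
endloop
endfacet
facet normal 0.800 0.571 -0.186
outer loop
vertex 2.583 1.015 2.512
vertex 2.104 1.579 2.183
vertex 2.272 1.602 2.975
endloop
endfacet
facet normal 0.387 0.321 0.864
outer loop
vertex 2.294 0.841 3.248
vertex 2.272 1.602 2.975
vertex 1.637 1.297 3.373
endloop
endfacet
facet normal 0.272 -0.786 0.556
outer loop
vertex 2.14 0.347 2.625
vertex 2.294 0.841 3.248
vertex 1.556 0.521 3.157
endloop
endfacet
facet normal 0.034 -0.819 -0.573
outer loop
vertex 2.023 0.803 1.967
vertex 2.14 0.347 2.625
vertex 1.388 0.498 2.365
endloop
endfacet
facet normal 0.003 0.268 -0.963
outer loop
vertex 2.104 1.579 2.183
vertex 2.023 0.803 1.967
vertex 1.366 1.259 2.092
endloop
endfacet
facet normal 0.221 0.972 -0.075
outer loop
vertex 2.272 1.602 2.975
vertex 2.104 1.579 2.183
vertex 1.52 1.753 2.715
endloop
endfacet
facet normal -0.685 0.683 0.254
outer loop
vertex -2.009 2.436 -1.073
vertex -0.815 3.516 -0.758
vertex -2.059 2.876 -2.391
endloop
endfacet
facet normal -0.728 -0.658 -0.192
outer loop
vertex -1.005 1.824 -2.782
vertex -2.009 2.436 -1.073
vertex -2.059 2.876 -2.391
endloop
endfacet
facet normal -0.685 0.682 0.255
outer loop
vertex -2.059 2.876 -2.391
vertex -0.815 3.516 -0.758
vertex -0.866 3.956 -2.075
endloop
endfacet
facet normal -0.036 0.317 -0.948
outer loop
vertex -0.866 3.956 -2.075
vertex -1.005 1.824 -2.782
vertex -2.059 2.876 -2.391
endloop
endfacet
facet normal 0.036 -0.316 0.948
outer loop
vertex -2.009 2.436 -1.073
vertex 0.239 2.464 -1.149
vertex -0.815 3.516 -0.758
endloop
endfacet
facet normal -0.728 -0.658 -0.192
outer loop
vertex -0.954 1.384 -1.465
vertex -2.009 2.436 -1.073
vertex -1.005 1.824 -2.782
endloop
endfacet
facet normal 0.036 -0.317 0.948
outer loop
vertex -0.954 1.384 -1.465
vertex 0.239 2.464 -1.149
vertex -2.009 2.436 -1.073
endloop
endfacet
facet normal 0.728 0.658 0.192
outer loop
vertex -0.815 3.516 -0.758
vertex 0.239 2.464 -1.149
vertex -0.866 3.956 -2.075
endloop
endfacet
facet normal -0.036 0.317 -0.948
outer loop
vertex 0.189 2.904 -2.467
vertex -1.005 1.824 -2.782
vertex -0.866 3.956 -2.075
endloop
endfacet
facet normal 0.728 0.658 0.192
outer loop
vertex -0.866 3.956 -2.075
vertex 0.239 2.464 -1.149
vertex 0.189 2.904 -2.467
endloop
endfacet
facet normal 0.685 -0.683 -0.255
outer loop
vertex 0.189 2.904 -2.467
vertex -0.954 1.384 -1.465
vertex -1.005 1.824 -2.782
endloop
endfacet
facet normal 0.685 -0.683 -0.254
outer loop
vertex 0.239 2.464 -1.149
vertex -0.954 1.384 -1.465
vertex 0.189 2.904 -2.467
endloop
endfacet

endsolid


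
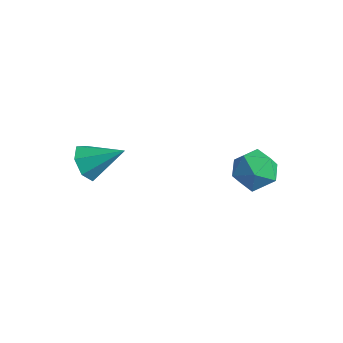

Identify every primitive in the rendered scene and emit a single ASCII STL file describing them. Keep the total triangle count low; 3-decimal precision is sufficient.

solid 
facet normal 0.126 0.854 0.504
outer loop
vertex 3.261 4.872 0.968
vertex 2.296 4.631 1.618
vertex 3.364 4.259 1.981
endloop
endfacet
facet normal 0.753 0.594 0.283
outer loop
vertex 3.261 4.872 0.968
vertex 3.364 4.259 1.981
vertex 3.984 3.93 1.022
endloop
endfacet
facet normal 0.729 0.535 -0.428
outer loop
vertex 3.261 4.872 0.968
vertex 3.984 3.93 1.022
vertex 3.298 4.099 0.066
endloop
endfacet
facet normal 0.086 0.758 -0.646
outer loop
vertex 3.261 4.872 0.968
vertex 3.298 4.099 0.066
vertex 2.255 4.532 0.435
endloop
endfacet
facet normal -0.286 0.956 -0.070
outer loop
vertex 3.261 4.872 0.968
vertex 2.255 4.532 0.435
vertex 2.296 4.631 1.618
endloop
endfacet
facet normal 0.829 -0.061 0.557
outer loop
vertex 3.984 3.93 1.022
vertex 3.364 4.259 1.981
vertex 3.465 3.108 1.705
endloop
endfacet
facet normal -0.185 0.361 0.914
outer loop
vertex 3.364 4.259 1.981
vertex 2.296 4.631 1.618
vertex 2.422 3.541 2.074
endloop
endfacet
facet normal -0.851 0.525 -0.014
outer loop
vertex 2.296 4.631 1.618
vertex 2.255 4.532 0.435
vertex 1.736 3.71 1.118
endloop
endfacet
facet normal -0.250 0.205 -0.946
outer loop
vertex 2.255 4.532 0.435
vertex 3.298 4.099 0.066
vertex 2.356 3.381 0.159
endloop
endfacet
facet normal 0.789 -0.157 -0.594
outer loop
vertex 3.298 4.099 0.066
vertex 3.984 3.93 1.022
vertex 3.424 3.009 0.522
endloop
endfacet
facet normal -0.086 -0.758 0.646
outer loop
vertex 2.459 2.768 1.172
vertex 3.465 3.108 1.705
vertex 2.422 3.541 2.074
endloop
endfacet
facet normal -0.729 -0.535 0.428
outer loop
vertex 2.459 2.768 1.172
vertex 2.422 3.541 2.074
vertex 1.736 3.71 1.118
endloop
endfacet
facet normal -0.753 -0.594 -0.283
outer loop
vertex 2.459 2.768 1.172
vertex 1.736 3.71 1.118
vertex 2.356 3.381 0.159
endloop
endfacet
facet normal -0.126 -0.854 -0.504
outer loop
vertex 2.459 2.768 1.172
vertex 2.356 3.381 0.159
vertex 3.424 3.009 0.522
endloop
endfacet
facet normal 0.286 -0.956 0.070
outer loop
vertex 2.459 2.768 1.172
vertex 3.424 3.009 0.522
vertex 3.465 3.108 1.705
endloop
endfacet
facet normal 0.250 -0.205 0.946
outer loop
vertex 2.422 3.541 2.074
vertex 3.465 3.108 1.705
vertex 3.364 4.259 1.981
endloop
endfacet
facet normal -0.789 0.157 0.594
outer loop
vertex 1.736 3.71 1.118
vertex 2.422 3.541 2.074
vertex 2.296 4.631 1.618
endloop
endfacet
facet normal -0.829 0.061 -0.557
outer loop
vertex 2.356 3.381 0.159
vertex 1.736 3.71 1.118
vertex 2.255 4.532 0.435
endloop
endfacet
facet normal 0.185 -0.361 -0.914
outer loop
vertex 3.424 3.009 0.522
vertex 2.356 3.381 0.159
vertex 3.298 4.099 0.066
endloop
endfacet
facet normal 0.851 -0.525 0.014
outer loop
vertex 3.465 3.108 1.705
vertex 3.424 3.009 0.522
vertex 3.984 3.93 1.022
endloop
endfacet
facet normal -0.670 -0.518 -0.532
outer loop
vertex -2.163 -1.896 1.541
vertex -2.694 -1.071 1.406
vertex -1.965 -1.436 0.843
endloop
endfacet
facet normal 0.917 -0.400 -0.003
outer loop
vertex -2.163 -1.896 1.541
vertex -1.965 -1.436 0.843
vertex -1.346 -0.029 2.474
endloop
endfacet
facet normal -0.670 -0.518 -0.532
outer loop
vertex -1.965 -1.436 0.843
vertex -2.694 -1.071 1.406
vertex -2.316 -0.701 0.569
endloop
endfacet
facet normal 0.838 0.213 -0.502
outer loop
vertex -1.965 -1.436 0.843
vertex -2.316 -0.701 0.569
vertex -1.346 -0.029 2.474
endloop
endfacet
facet normal -0.670 -0.518 -0.532
outer loop
vertex -2.316 -0.701 0.569
vertex -2.694 -1.071 1.406
vertex -2.951 -0.245 0.925
endloop
endfacet
facet normal 0.333 0.823 -0.460
outer loop
vertex -2.316 -0.701 0.569
vertex -2.951 -0.245 0.925
vertex -1.346 -0.029 2.474
endloop
endfacet
facet normal -0.671 -0.518 -0.531
outer loop
vertex -2.951 -0.245 0.925
vertex -2.694 -1.071 1.406
vertex -3.392 -0.411 1.644
endloop
endfacet
facet normal -0.218 0.972 0.091
outer loop
vertex -2.951 -0.245 0.925
vertex -3.392 -0.411 1.644
vertex -1.346 -0.029 2.474
endloop
endfacet
facet normal -0.671 -0.518 -0.531
outer loop
vertex -3.392 -0.411 1.644
vertex -2.694 -1.071 1.406
vertex -3.307 -1.074 2.183
endloop
endfacet
facet normal -0.400 0.547 0.735
outer loop
vertex -3.392 -0.411 1.644
vertex -3.307 -1.074 2.183
vertex -1.346 -0.029 2.474
endloop
endfacet
facet normal -0.670 -0.519 -0.531
outer loop
vertex -3.307 -1.074 2.183
vertex -2.694 -1.071 1.406
vertex -2.76 -1.735 2.138
endloop
endfacet
facet normal -0.077 -0.131 0.988
outer loop
vertex -3.307 -1.074 2.183
vertex -2.76 -1.735 2.138
vertex -1.346 -0.029 2.474
endloop
endfacet
facet normal -0.671 -0.518 -0.531
outer loop
vertex -2.76 -1.735 2.138
vertex -2.694 -1.071 1.406
vertex -2.163 -1.896 1.541
endloop
endfacet
facet normal 0.510 -0.553 0.659
outer loop
vertex -2.76 -1.735 2.138
vertex -2.163 -1.896 1.541
vertex -1.346 -0.029 2.474
endloop
endfacet

endsolid


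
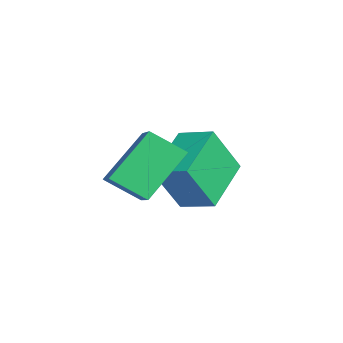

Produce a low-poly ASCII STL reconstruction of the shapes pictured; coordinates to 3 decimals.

solid 
facet normal -0.624 -0.719 -0.306
outer loop
vertex 0.744 -0.018 -0.921
vertex -0.827 1.029 -0.178
vertex 0.547 0.852 -2.565
endloop
endfacet
facet normal 0.774 -0.516 -0.366
outer loop
vertex 1.327 1.751 -2.182
vertex 0.744 -0.018 -0.921
vertex 0.547 0.852 -2.565
endloop
endfacet
facet normal -0.624 -0.719 -0.306
outer loop
vertex 0.547 0.852 -2.565
vertex -0.827 1.029 -0.178
vertex -1.025 1.9 -1.821
endloop
endfacet
facet normal -0.105 0.466 -0.879
outer loop
vertex -1.025 1.9 -1.821
vertex 1.327 1.751 -2.182
vertex 0.547 0.852 -2.565
endloop
endfacet
facet normal 0.105 -0.466 0.879
outer loop
vertex 0.744 -0.018 -0.921
vertex -0.047 1.928 0.205
vertex -0.827 1.029 -0.178
endloop
endfacet
facet normal 0.774 -0.517 -0.367
outer loop
vertex 1.525 0.88 -0.539
vertex 0.744 -0.018 -0.921
vertex 1.327 1.751 -2.182
endloop
endfacet
facet normal 0.106 -0.466 0.879
outer loop
vertex 1.525 0.88 -0.539
vertex -0.047 1.928 0.205
vertex 0.744 -0.018 -0.921
endloop
endfacet
facet normal -0.774 0.516 0.367
outer loop
vertex -0.827 1.029 -0.178
vertex -0.047 1.928 0.205
vertex -1.025 1.9 -1.821
endloop
endfacet
facet normal -0.105 0.465 -0.879
outer loop
vertex -0.244 2.798 -1.439
vertex 1.327 1.751 -2.182
vertex -1.025 1.9 -1.821
endloop
endfacet
facet normal -0.774 0.517 0.366
outer loop
vertex -1.025 1.9 -1.821
vertex -0.047 1.928 0.205
vertex -0.244 2.798 -1.439
endloop
endfacet
facet normal 0.624 0.719 0.306
outer loop
vertex -0.244 2.798 -1.439
vertex 1.525 0.88 -0.539
vertex 1.327 1.751 -2.182
endloop
endfacet
facet normal 0.624 0.719 0.306
outer loop
vertex -0.047 1.928 0.205
vertex 1.525 0.88 -0.539
vertex -0.244 2.798 -1.439
endloop
endfacet
facet normal -0.871 -0.018 -0.492
outer loop
vertex 1.362 -0.368 1.021
vertex 1.746 0.658 0.303
vertex 2.149 -1.604 -0.326
endloop
endfacet
facet normal -0.293 -0.784 0.548
outer loop
vertex 3.394 -1.578 0.377
vertex 1.362 -0.368 1.021
vertex 2.149 -1.604 -0.326
endloop
endfacet
facet normal -0.871 -0.018 -0.492
outer loop
vertex 2.149 -1.604 -0.326
vertex 1.746 0.658 0.303
vertex 2.533 -0.578 -1.044
endloop
endfacet
facet normal 0.395 -0.621 -0.677
outer loop
vertex 2.533 -0.578 -1.044
vertex 3.394 -1.578 0.377
vertex 2.149 -1.604 -0.326
endloop
endfacet
facet normal -0.395 0.621 0.677
outer loop
vertex 1.362 -0.368 1.021
vertex 2.991 0.684 1.006
vertex 1.746 0.658 0.303
endloop
endfacet
facet normal -0.293 -0.784 0.548
outer loop
vertex 2.607 -0.342 1.724
vertex 1.362 -0.368 1.021
vertex 3.394 -1.578 0.377
endloop
endfacet
facet normal -0.395 0.621 0.677
outer loop
vertex 2.607 -0.342 1.724
vertex 2.991 0.684 1.006
vertex 1.362 -0.368 1.021
endloop
endfacet
facet normal 0.293 0.784 -0.548
outer loop
vertex 1.746 0.658 0.303
vertex 2.991 0.684 1.006
vertex 2.533 -0.578 -1.044
endloop
endfacet
facet normal 0.395 -0.621 -0.677
outer loop
vertex 3.778 -0.552 -0.341
vertex 3.394 -1.578 0.377
vertex 2.533 -0.578 -1.044
endloop
endfacet
facet normal 0.293 0.784 -0.548
outer loop
vertex 2.533 -0.578 -1.044
vertex 2.991 0.684 1.006
vertex 3.778 -0.552 -0.341
endloop
endfacet
facet normal 0.871 0.018 0.492
outer loop
vertex 3.778 -0.552 -0.341
vertex 2.607 -0.342 1.724
vertex 3.394 -1.578 0.377
endloop
endfacet
facet normal 0.871 0.018 0.492
outer loop
vertex 2.991 0.684 1.006
vertex 2.607 -0.342 1.724
vertex 3.778 -0.552 -0.341
endloop
endfacet

endsolid


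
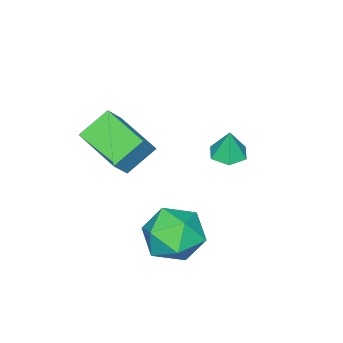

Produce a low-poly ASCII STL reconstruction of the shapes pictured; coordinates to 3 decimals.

solid 
facet normal 0.209 0.907 0.366
outer loop
vertex 2.295 2.709 -0.824
vertex 2.799 2.213 0.118
vertex 3.444 2.45 -0.839
endloop
endfacet
facet normal 0.202 0.916 -0.348
outer loop
vertex 2.295 2.709 -0.824
vertex 3.444 2.45 -0.839
vertex 2.78 2.236 -1.787
endloop
endfacet
facet normal -0.442 0.697 -0.565
outer loop
vertex 2.295 2.709 -0.824
vertex 2.78 2.236 -1.787
vertex 1.725 1.866 -1.417
endloop
endfacet
facet normal -0.833 0.553 0.015
outer loop
vertex 2.295 2.709 -0.824
vertex 1.725 1.866 -1.417
vertex 1.737 1.852 -0.239
endloop
endfacet
facet normal -0.431 0.683 0.590
outer loop
vertex 2.295 2.709 -0.824
vertex 1.737 1.852 -0.239
vertex 2.799 2.213 0.118
endloop
endfacet
facet normal 0.684 0.443 -0.579
outer loop
vertex 2.78 2.236 -1.787
vertex 3.444 2.45 -0.839
vertex 3.583 1.448 -1.441
endloop
endfacet
facet normal 0.696 0.430 0.575
outer loop
vertex 3.444 2.45 -0.839
vertex 2.799 2.213 0.118
vertex 3.595 1.434 -0.263
endloop
endfacet
facet normal -0.338 0.067 0.939
outer loop
vertex 2.799 2.213 0.118
vertex 1.737 1.852 -0.239
vertex 2.54 1.064 0.107
endloop
endfacet
facet normal -0.990 -0.142 0.008
outer loop
vertex 1.737 1.852 -0.239
vertex 1.725 1.866 -1.417
vertex 1.876 0.85 -0.841
endloop
endfacet
facet normal -0.357 0.089 -0.930
outer loop
vertex 1.725 1.866 -1.417
vertex 2.78 2.236 -1.787
vertex 2.521 1.087 -1.798
endloop
endfacet
facet normal 0.833 -0.553 -0.015
outer loop
vertex 3.025 0.591 -0.856
vertex 3.583 1.448 -1.441
vertex 3.595 1.434 -0.263
endloop
endfacet
facet normal 0.442 -0.697 0.565
outer loop
vertex 3.025 0.591 -0.856
vertex 3.595 1.434 -0.263
vertex 2.54 1.064 0.107
endloop
endfacet
facet normal -0.202 -0.916 0.348
outer loop
vertex 3.025 0.591 -0.856
vertex 2.54 1.064 0.107
vertex 1.876 0.85 -0.841
endloop
endfacet
facet normal -0.209 -0.907 -0.366
outer loop
vertex 3.025 0.591 -0.856
vertex 1.876 0.85 -0.841
vertex 2.521 1.087 -1.798
endloop
endfacet
facet normal 0.431 -0.683 -0.590
outer loop
vertex 3.025 0.591 -0.856
vertex 2.521 1.087 -1.798
vertex 3.583 1.448 -1.441
endloop
endfacet
facet normal 0.990 0.142 -0.008
outer loop
vertex 3.595 1.434 -0.263
vertex 3.583 1.448 -1.441
vertex 3.444 2.45 -0.839
endloop
endfacet
facet normal 0.357 -0.089 0.930
outer loop
vertex 2.54 1.064 0.107
vertex 3.595 1.434 -0.263
vertex 2.799 2.213 0.118
endloop
endfacet
facet normal -0.684 -0.443 0.579
outer loop
vertex 1.876 0.85 -0.841
vertex 2.54 1.064 0.107
vertex 1.737 1.852 -0.239
endloop
endfacet
facet normal -0.696 -0.430 -0.575
outer loop
vertex 2.521 1.087 -1.798
vertex 1.876 0.85 -0.841
vertex 1.725 1.866 -1.417
endloop
endfacet
facet normal 0.338 -0.067 -0.939
outer loop
vertex 3.583 1.448 -1.441
vertex 2.521 1.087 -1.798
vertex 2.78 2.236 -1.787
endloop
endfacet
facet normal -0.731 0.299 0.613
outer loop
vertex 2.402 -1.32 3.742
vertex 2.781 0.491 3.311
vertex 1.691 -1.368 2.917
endloop
endfacet
facet normal -0.199 -0.953 0.227
outer loop
vertex 2.679 -1.771 2.089
vertex 2.402 -1.32 3.742
vertex 1.691 -1.368 2.917
endloop
endfacet
facet normal -0.732 0.299 0.613
outer loop
vertex 1.691 -1.368 2.917
vertex 2.781 0.491 3.311
vertex 2.071 0.444 2.486
endloop
endfacet
facet normal -0.652 -0.043 -0.757
outer loop
vertex 2.071 0.444 2.486
vertex 2.679 -1.771 2.089
vertex 1.691 -1.368 2.917
endloop
endfacet
facet normal 0.652 0.044 0.757
outer loop
vertex 2.402 -1.32 3.742
vertex 3.769 0.088 2.483
vertex 2.781 0.491 3.311
endloop
endfacet
facet normal -0.200 -0.953 0.227
outer loop
vertex 3.389 -1.724 2.914
vertex 2.402 -1.32 3.742
vertex 2.679 -1.771 2.089
endloop
endfacet
facet normal 0.652 0.043 0.757
outer loop
vertex 3.389 -1.724 2.914
vertex 3.769 0.088 2.483
vertex 2.402 -1.32 3.742
endloop
endfacet
facet normal 0.200 0.953 -0.226
outer loop
vertex 2.781 0.491 3.311
vertex 3.769 0.088 2.483
vertex 2.071 0.444 2.486
endloop
endfacet
facet normal -0.652 -0.044 -0.757
outer loop
vertex 3.058 0.04 1.658
vertex 2.679 -1.771 2.089
vertex 2.071 0.444 2.486
endloop
endfacet
facet normal 0.199 0.953 -0.227
outer loop
vertex 2.071 0.444 2.486
vertex 3.769 0.088 2.483
vertex 3.058 0.04 1.658
endloop
endfacet
facet normal 0.732 -0.299 -0.613
outer loop
vertex 3.058 0.04 1.658
vertex 3.389 -1.724 2.914
vertex 2.679 -1.771 2.089
endloop
endfacet
facet normal 0.731 -0.299 -0.613
outer loop
vertex 3.769 0.088 2.483
vertex 3.389 -1.724 2.914
vertex 3.058 0.04 1.658
endloop
endfacet
facet normal -0.089 -0.111 -0.990
outer loop
vertex -0.416 1.519 0.655
vertex -0.943 1.084 0.751
vertex -1.062 1.761 0.686
endloop
endfacet
facet normal 0.346 0.881 0.324
outer loop
vertex -0.416 1.519 0.655
vertex -1.062 1.761 0.686
vertex -0.837 1.216 1.929
endloop
endfacet
facet normal -0.091 -0.111 -0.990
outer loop
vertex -1.062 1.761 0.686
vertex -0.943 1.084 0.751
vertex -1.589 1.326 0.783
endloop
endfacet
facet normal -0.531 0.737 0.419
outer loop
vertex -1.062 1.761 0.686
vertex -1.589 1.326 0.783
vertex -0.837 1.216 1.929
endloop
endfacet
facet normal -0.090 -0.109 -0.990
outer loop
vertex -1.589 1.326 0.783
vertex -0.943 1.084 0.751
vertex -1.47 0.649 0.847
endloop
endfacet
facet normal -0.836 -0.096 0.540
outer loop
vertex -1.589 1.326 0.783
vertex -1.47 0.649 0.847
vertex -0.837 1.216 1.929
endloop
endfacet
facet normal -0.089 -0.111 -0.990
outer loop
vertex -1.47 0.649 0.847
vertex -0.943 1.084 0.751
vertex -0.825 0.408 0.816
endloop
endfacet
facet normal -0.265 -0.782 0.565
outer loop
vertex -1.47 0.649 0.847
vertex -0.825 0.408 0.816
vertex -0.837 1.216 1.929
endloop
endfacet
facet normal -0.091 -0.111 -0.990
outer loop
vertex -0.825 0.408 0.816
vertex -0.943 1.084 0.751
vertex -0.298 0.843 0.719
endloop
endfacet
facet normal 0.612 -0.637 0.469
outer loop
vertex -0.825 0.408 0.816
vertex -0.298 0.843 0.719
vertex -0.837 1.216 1.929
endloop
endfacet
facet normal -0.090 -0.109 -0.990
outer loop
vertex -0.298 0.843 0.719
vertex -0.943 1.084 0.751
vertex -0.416 1.519 0.655
endloop
endfacet
facet normal 0.917 0.193 0.349
outer loop
vertex -0.298 0.843 0.719
vertex -0.416 1.519 0.655
vertex -0.837 1.216 1.929
endloop
endfacet

endsolid


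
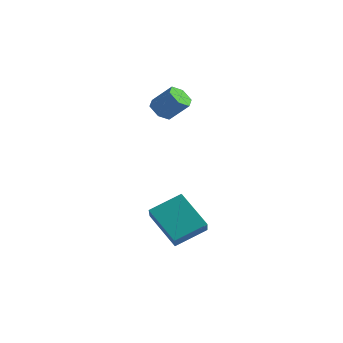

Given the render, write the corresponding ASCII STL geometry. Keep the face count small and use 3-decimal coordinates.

solid 
facet normal -0.661 -0.236 -0.712
outer loop
vertex -0.969 0.407 0.179
vertex -1.473 0.446 0.634
vertex -1.29 0.998 0.281
endloop
endfacet
facet normal 0.583 0.435 -0.686
outer loop
vertex -0.969 0.407 0.179
vertex -1.29 0.998 0.281
vertex -0.103 0.715 1.111
endloop
endfacet
facet normal 0.583 0.435 -0.686
outer loop
vertex -0.103 0.715 1.111
vertex -1.29 0.998 0.281
vertex -0.423 1.306 1.214
endloop
endfacet
facet normal 0.661 0.234 0.713
outer loop
vertex -0.103 0.715 1.111
vertex -0.423 1.306 1.214
vertex -0.607 0.754 1.566
endloop
endfacet
facet normal -0.661 -0.236 -0.712
outer loop
vertex -1.29 0.998 0.281
vertex -1.473 0.446 0.634
vertex -1.794 1.037 0.736
endloop
endfacet
facet normal -0.116 0.970 -0.212
outer loop
vertex -1.29 0.998 0.281
vertex -1.794 1.037 0.736
vertex -0.423 1.306 1.214
endloop
endfacet
facet normal -0.116 0.970 -0.212
outer loop
vertex -0.423 1.306 1.214
vertex -1.794 1.037 0.736
vertex -0.927 1.345 1.669
endloop
endfacet
facet normal 0.661 0.234 0.713
outer loop
vertex -0.423 1.306 1.214
vertex -0.927 1.345 1.669
vertex -0.607 0.754 1.566
endloop
endfacet
facet normal -0.661 -0.236 -0.712
outer loop
vertex -1.794 1.037 0.736
vertex -1.473 0.446 0.634
vertex -1.977 0.485 1.089
endloop
endfacet
facet normal -0.700 0.535 0.474
outer loop
vertex -1.794 1.037 0.736
vertex -1.977 0.485 1.089
vertex -0.927 1.345 1.669
endloop
endfacet
facet normal -0.700 0.535 0.473
outer loop
vertex -0.927 1.345 1.669
vertex -1.977 0.485 1.089
vertex -1.111 0.793 2.021
endloop
endfacet
facet normal 0.661 0.234 0.713
outer loop
vertex -0.927 1.345 1.669
vertex -1.111 0.793 2.021
vertex -0.607 0.754 1.566
endloop
endfacet
facet normal -0.661 -0.234 -0.713
outer loop
vertex -1.977 0.485 1.089
vertex -1.473 0.446 0.634
vertex -1.657 -0.106 0.986
endloop
endfacet
facet normal -0.583 -0.435 0.686
outer loop
vertex -1.977 0.485 1.089
vertex -1.657 -0.106 0.986
vertex -1.111 0.793 2.021
endloop
endfacet
facet normal -0.583 -0.435 0.686
outer loop
vertex -1.111 0.793 2.021
vertex -1.657 -0.106 0.986
vertex -0.79 0.202 1.919
endloop
endfacet
facet normal 0.661 0.236 0.712
outer loop
vertex -1.111 0.793 2.021
vertex -0.79 0.202 1.919
vertex -0.607 0.754 1.566
endloop
endfacet
facet normal -0.661 -0.234 -0.713
outer loop
vertex -1.657 -0.106 0.986
vertex -1.473 0.446 0.634
vertex -1.153 -0.145 0.531
endloop
endfacet
facet normal 0.116 -0.970 0.212
outer loop
vertex -1.657 -0.106 0.986
vertex -1.153 -0.145 0.531
vertex -0.79 0.202 1.919
endloop
endfacet
facet normal 0.116 -0.970 0.212
outer loop
vertex -0.79 0.202 1.919
vertex -1.153 -0.145 0.531
vertex -0.286 0.163 1.464
endloop
endfacet
facet normal 0.661 0.236 0.712
outer loop
vertex -0.79 0.202 1.919
vertex -0.286 0.163 1.464
vertex -0.607 0.754 1.566
endloop
endfacet
facet normal -0.661 -0.234 -0.713
outer loop
vertex -1.153 -0.145 0.531
vertex -1.473 0.446 0.634
vertex -0.969 0.407 0.179
endloop
endfacet
facet normal 0.700 -0.535 -0.473
outer loop
vertex -1.153 -0.145 0.531
vertex -0.969 0.407 0.179
vertex -0.286 0.163 1.464
endloop
endfacet
facet normal 0.700 -0.535 -0.474
outer loop
vertex -0.286 0.163 1.464
vertex -0.969 0.407 0.179
vertex -0.103 0.715 1.111
endloop
endfacet
facet normal 0.661 0.236 0.712
outer loop
vertex -0.286 0.163 1.464
vertex -0.103 0.715 1.111
vertex -0.607 0.754 1.566
endloop
endfacet
facet normal -0.455 0.631 -0.629
outer loop
vertex 1.517 -1.977 -3.156
vertex 2.997 -2.175 -4.425
vertex 0.752 -3.224 -3.854
endloop
endfacet
facet normal -0.755 0.101 0.648
outer loop
vertex 1.403 -4.125 -2.955
vertex 1.517 -1.977 -3.156
vertex 0.752 -3.224 -3.854
endloop
endfacet
facet normal -0.455 0.631 -0.629
outer loop
vertex 0.752 -3.224 -3.854
vertex 2.997 -2.175 -4.425
vertex 2.233 -3.421 -5.123
endloop
endfacet
facet normal -0.471 -0.770 -0.430
outer loop
vertex 2.233 -3.421 -5.123
vertex 1.403 -4.125 -2.955
vertex 0.752 -3.224 -3.854
endloop
endfacet
facet normal 0.472 0.770 0.430
outer loop
vertex 1.517 -1.977 -3.156
vertex 3.648 -3.076 -3.526
vertex 2.997 -2.175 -4.425
endloop
endfacet
facet normal -0.756 0.101 0.647
outer loop
vertex 2.167 -2.879 -2.257
vertex 1.517 -1.977 -3.156
vertex 1.403 -4.125 -2.955
endloop
endfacet
facet normal 0.472 0.769 0.431
outer loop
vertex 2.167 -2.879 -2.257
vertex 3.648 -3.076 -3.526
vertex 1.517 -1.977 -3.156
endloop
endfacet
facet normal 0.755 -0.100 -0.648
outer loop
vertex 2.997 -2.175 -4.425
vertex 3.648 -3.076 -3.526
vertex 2.233 -3.421 -5.123
endloop
endfacet
facet normal -0.472 -0.769 -0.431
outer loop
vertex 2.883 -4.323 -4.224
vertex 1.403 -4.125 -2.955
vertex 2.233 -3.421 -5.123
endloop
endfacet
facet normal 0.755 -0.101 -0.647
outer loop
vertex 2.233 -3.421 -5.123
vertex 3.648 -3.076 -3.526
vertex 2.883 -4.323 -4.224
endloop
endfacet
facet normal 0.455 -0.631 0.629
outer loop
vertex 2.883 -4.323 -4.224
vertex 2.167 -2.879 -2.257
vertex 1.403 -4.125 -2.955
endloop
endfacet
facet normal 0.455 -0.631 0.629
outer loop
vertex 3.648 -3.076 -3.526
vertex 2.167 -2.879 -2.257
vertex 2.883 -4.323 -4.224
endloop
endfacet

endsolid


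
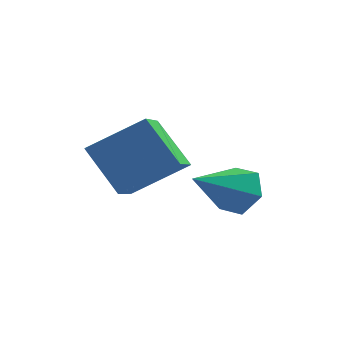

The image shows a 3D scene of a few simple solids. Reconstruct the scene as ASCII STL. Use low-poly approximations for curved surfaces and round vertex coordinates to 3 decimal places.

solid 
facet normal 0.545 0.662 -0.515
outer loop
vertex 4.757 3.77 -2.372
vertex 4.188 3.645 -3.135
vertex 3.979 4.321 -2.486
endloop
endfacet
facet normal 0.006 0.211 0.977
outer loop
vertex 4.757 3.77 -2.372
vertex 3.979 4.321 -2.486
vertex 3.012 2.215 -2.025
endloop
endfacet
facet normal 0.545 0.662 -0.514
outer loop
vertex 3.979 4.321 -2.486
vertex 4.188 3.645 -3.135
vertex 3.41 4.196 -3.25
endloop
endfacet
facet normal -0.750 0.450 0.485
outer loop
vertex 3.979 4.321 -2.486
vertex 3.41 4.196 -3.25
vertex 3.012 2.215 -2.025
endloop
endfacet
facet normal 0.545 0.663 -0.514
outer loop
vertex 3.41 4.196 -3.25
vertex 4.188 3.645 -3.135
vertex 3.619 3.521 -3.899
endloop
endfacet
facet normal -0.952 0.001 -0.307
outer loop
vertex 3.41 4.196 -3.25
vertex 3.619 3.521 -3.899
vertex 3.012 2.215 -2.025
endloop
endfacet
facet normal 0.545 0.663 -0.514
outer loop
vertex 3.619 3.521 -3.899
vertex 4.188 3.645 -3.135
vertex 4.397 2.97 -3.784
endloop
endfacet
facet normal -0.397 -0.688 -0.608
outer loop
vertex 3.619 3.521 -3.899
vertex 4.397 2.97 -3.784
vertex 3.012 2.215 -2.025
endloop
endfacet
facet normal 0.544 0.663 -0.514
outer loop
vertex 4.397 2.97 -3.784
vertex 4.188 3.645 -3.135
vertex 4.966 3.095 -3.021
endloop
endfacet
facet normal 0.358 -0.926 -0.115
outer loop
vertex 4.397 2.97 -3.784
vertex 4.966 3.095 -3.021
vertex 3.012 2.215 -2.025
endloop
endfacet
facet normal 0.544 0.663 -0.514
outer loop
vertex 4.966 3.095 -3.021
vertex 4.188 3.645 -3.135
vertex 4.757 3.77 -2.372
endloop
endfacet
facet normal 0.560 -0.477 0.677
outer loop
vertex 4.966 3.095 -3.021
vertex 4.757 3.77 -2.372
vertex 3.012 2.215 -2.025
endloop
endfacet
facet normal -0.587 0.365 0.722
outer loop
vertex 0.017 1.246 -0.586
vertex 1.725 1.77 0.538
vertex 0.044 2.825 -1.362
endloop
endfacet
facet normal -0.809 -0.248 -0.533
outer loop
vertex 1.195 2.11 -2.778
vertex 0.017 1.246 -0.586
vertex 0.044 2.825 -1.362
endloop
endfacet
facet normal -0.587 0.365 0.722
outer loop
vertex 0.044 2.825 -1.362
vertex 1.725 1.77 0.538
vertex 1.751 3.349 -0.239
endloop
endfacet
facet normal 0.015 0.897 -0.441
outer loop
vertex 1.751 3.349 -0.239
vertex 1.195 2.11 -2.778
vertex 0.044 2.825 -1.362
endloop
endfacet
facet normal -0.015 -0.897 0.441
outer loop
vertex 0.017 1.246 -0.586
vertex 2.876 1.055 -0.878
vertex 1.725 1.77 0.538
endloop
endfacet
facet normal -0.809 -0.249 -0.533
outer loop
vertex 1.169 0.531 -2.001
vertex 0.017 1.246 -0.586
vertex 1.195 2.11 -2.778
endloop
endfacet
facet normal -0.015 -0.897 0.441
outer loop
vertex 1.169 0.531 -2.001
vertex 2.876 1.055 -0.878
vertex 0.017 1.246 -0.586
endloop
endfacet
facet normal 0.809 0.249 0.532
outer loop
vertex 1.725 1.77 0.538
vertex 2.876 1.055 -0.878
vertex 1.751 3.349 -0.239
endloop
endfacet
facet normal 0.015 0.897 -0.441
outer loop
vertex 2.903 2.634 -1.654
vertex 1.195 2.11 -2.778
vertex 1.751 3.349 -0.239
endloop
endfacet
facet normal 0.809 0.248 0.533
outer loop
vertex 1.751 3.349 -0.239
vertex 2.876 1.055 -0.878
vertex 2.903 2.634 -1.654
endloop
endfacet
facet normal 0.587 -0.365 -0.722
outer loop
vertex 2.903 2.634 -1.654
vertex 1.169 0.531 -2.001
vertex 1.195 2.11 -2.778
endloop
endfacet
facet normal 0.587 -0.365 -0.722
outer loop
vertex 2.876 1.055 -0.878
vertex 1.169 0.531 -2.001
vertex 2.903 2.634 -1.654
endloop
endfacet

endsolid
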